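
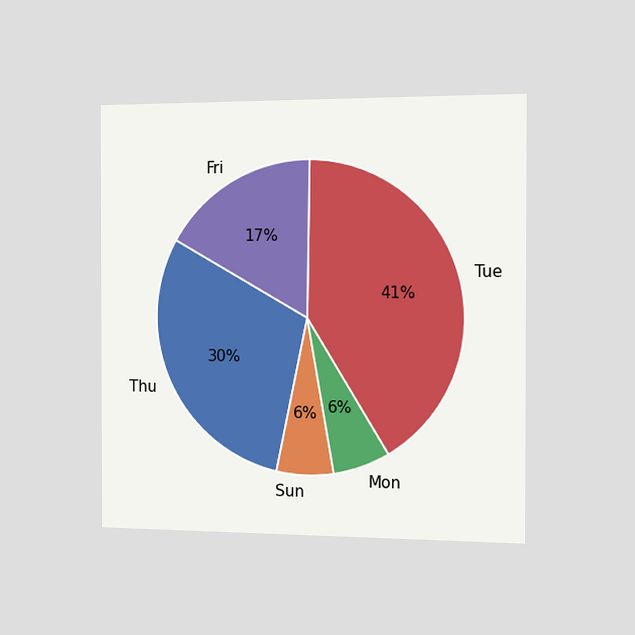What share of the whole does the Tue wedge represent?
The chart is viewed slightly from the right. The Tue slice takes up 41% of the pie.

41%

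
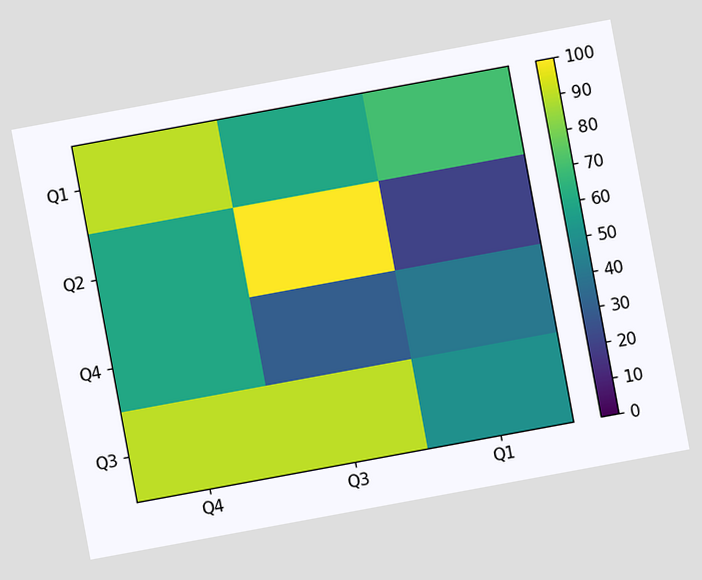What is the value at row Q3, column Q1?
The chart is tilted about 10° counter-clockwise. Matching cell (Q3, Q1) against the colorbar gives 50.

50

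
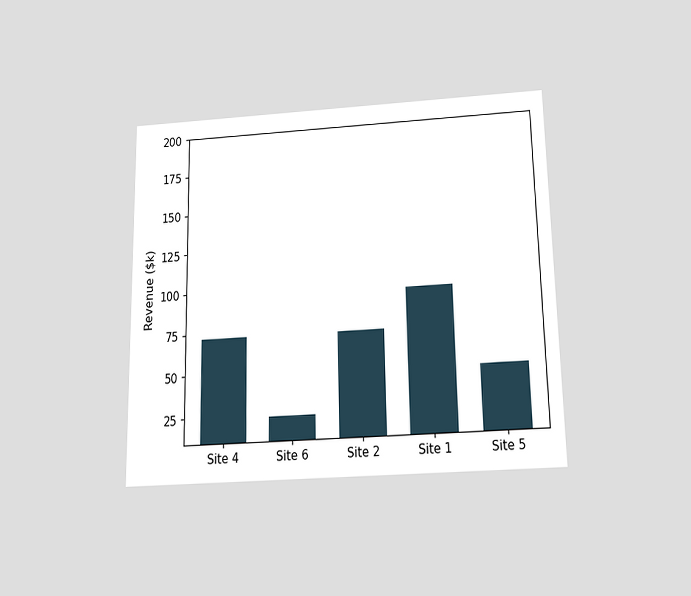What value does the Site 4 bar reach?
The chart is viewed slightly from below. Reading along the chart's y-axis, the Site 4 bar reaches $72k.

$72k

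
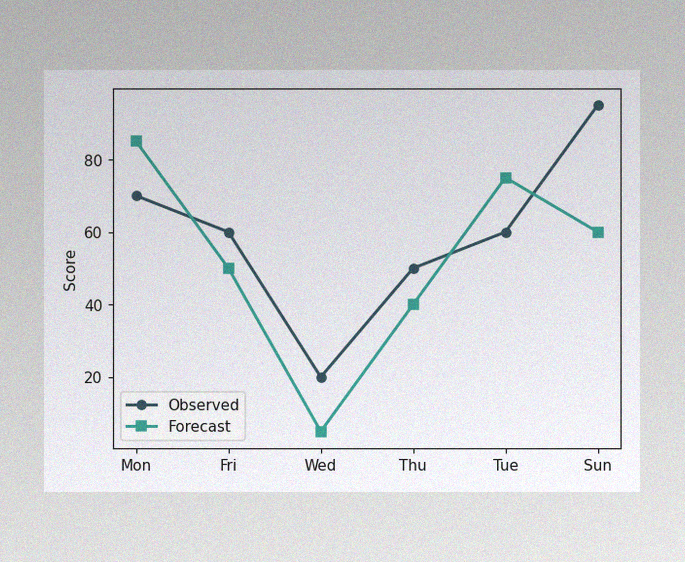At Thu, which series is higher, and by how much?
The image has some photo noise and uneven lighting. At Thu, Observed sits above the other line by 10.

Observed, by 10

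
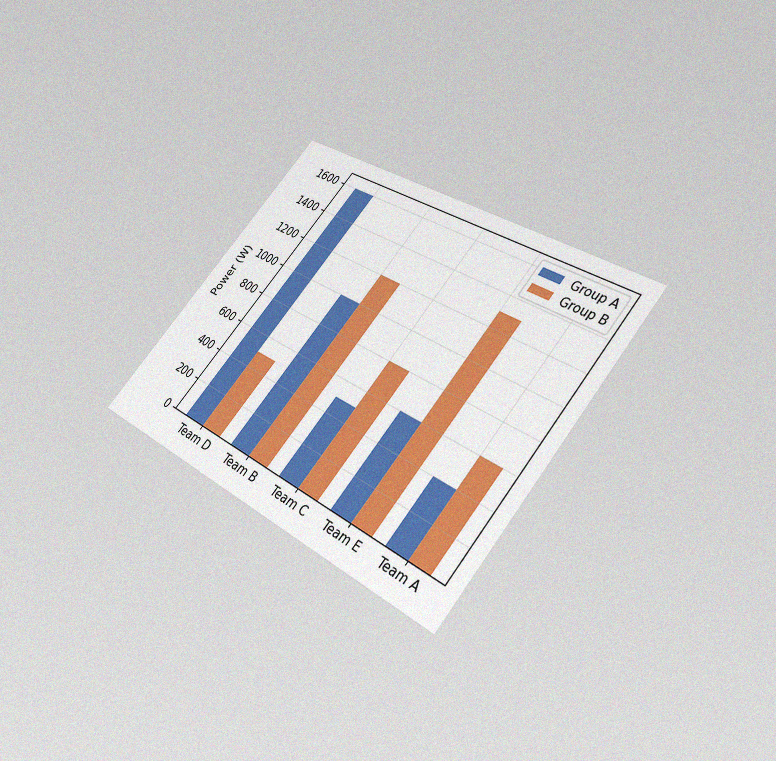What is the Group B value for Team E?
The chart is tilted about 39° clockwise and viewed slightly from below, with some photo noise. The Group B bar at Team E reaches 1300W on the y-axis.

1300W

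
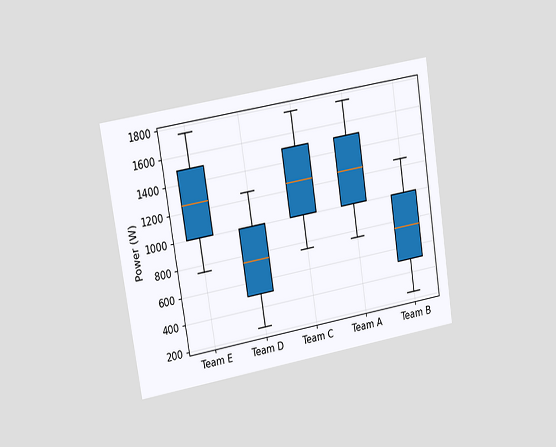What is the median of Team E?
The chart is tilted about 9° counter-clockwise and viewed at a slight angle. The median line in the Team E box sits at 1250W.

1250W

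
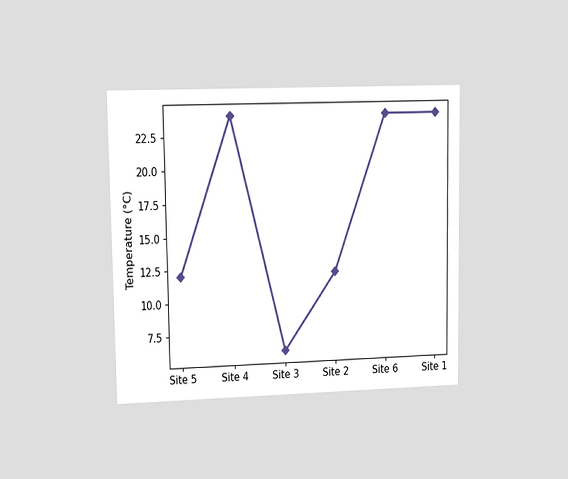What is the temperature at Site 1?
The chart is viewed at a slight angle. At Site 1, the line is at 24°C.

24°C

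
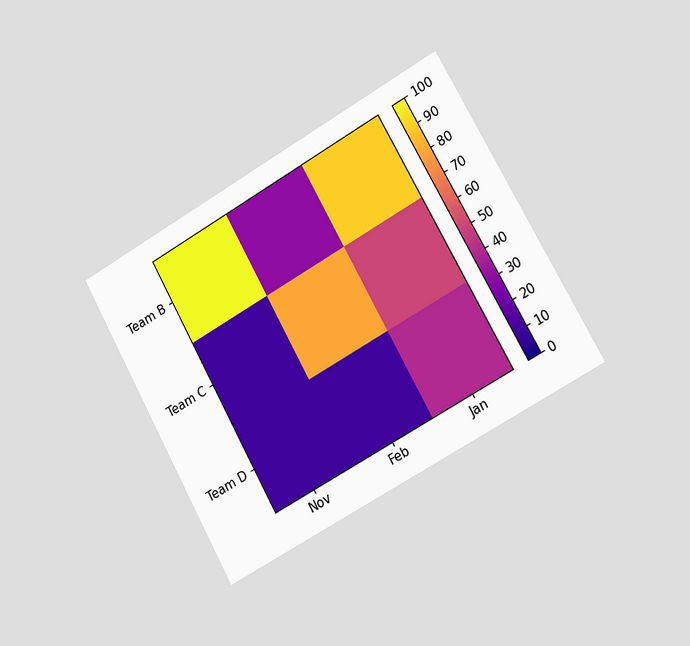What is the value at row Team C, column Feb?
The chart is tilted about 29° counter-clockwise and viewed slightly from the right. Matching cell (Team C, Feb) against the colorbar gives 80.

80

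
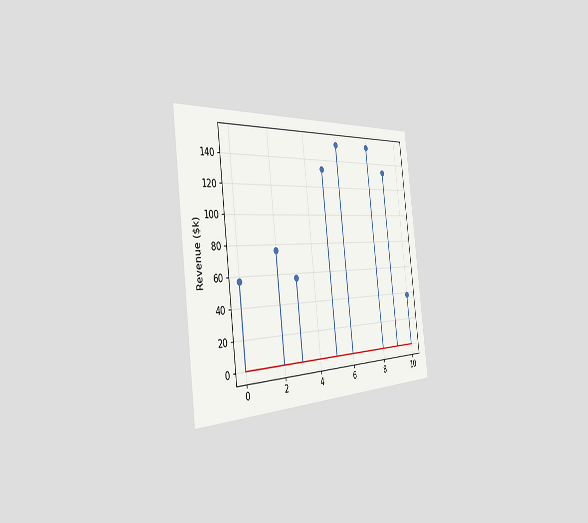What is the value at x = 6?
$152k

The chart is tilted about 7° counter-clockwise and viewed slightly from the left. The stem at x=6 reaches $152k.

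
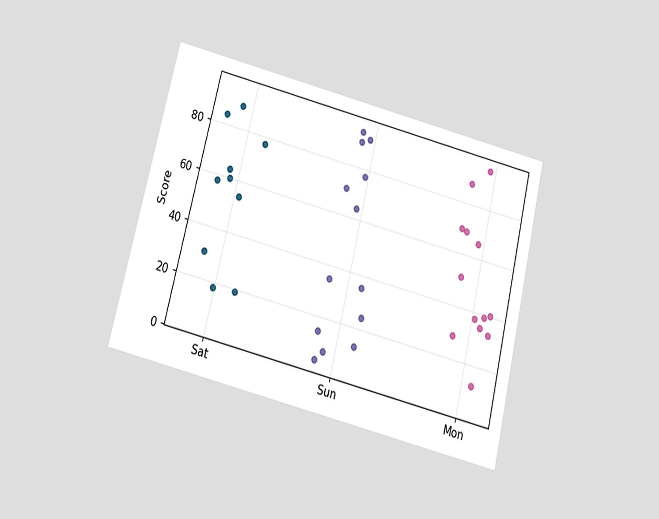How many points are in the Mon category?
The chart is tilted about 14° clockwise and viewed slightly from below. Counting the markers in the Mon column gives 13.

13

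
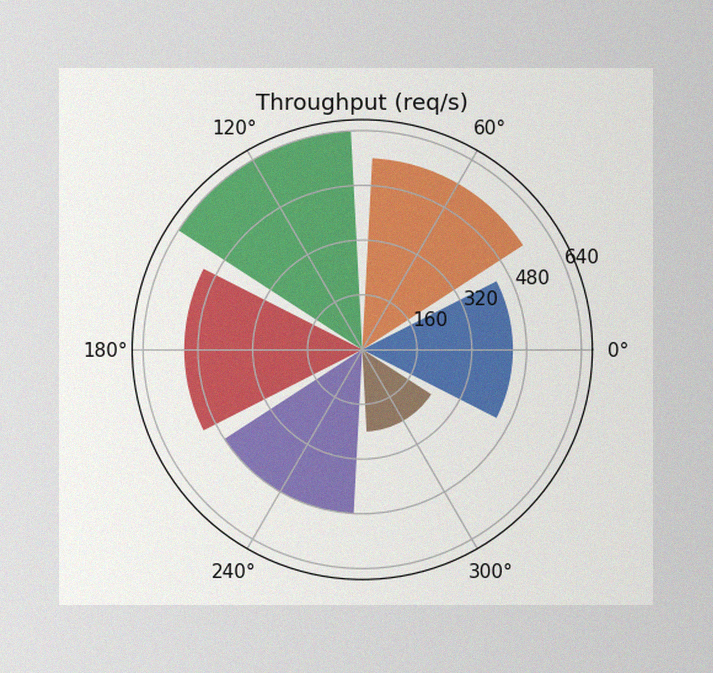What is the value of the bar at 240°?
The image has some photo noise and uneven lighting. The bar at 240° reaches 480req/s on the radial axis.

480req/s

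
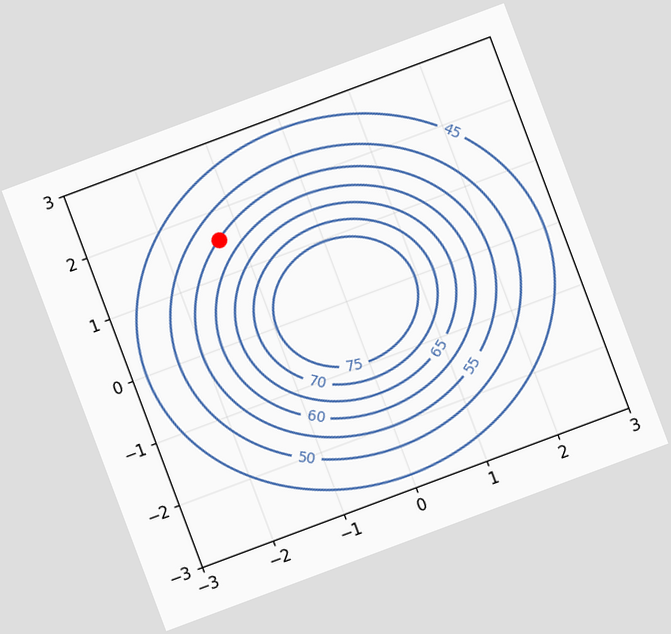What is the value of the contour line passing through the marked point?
55

The chart is tilted about 20° counter-clockwise. The marked point sits on the contour labelled 55.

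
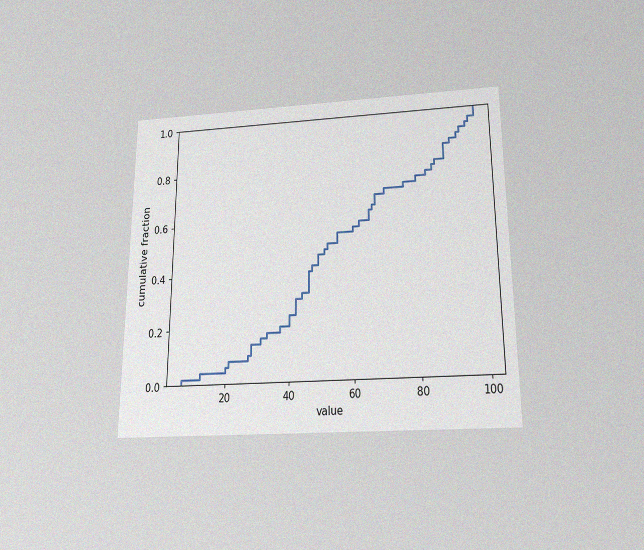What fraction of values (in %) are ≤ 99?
100%

The chart is viewed slightly from below, with some photo noise. At x=99 the ECDF step is at 100%.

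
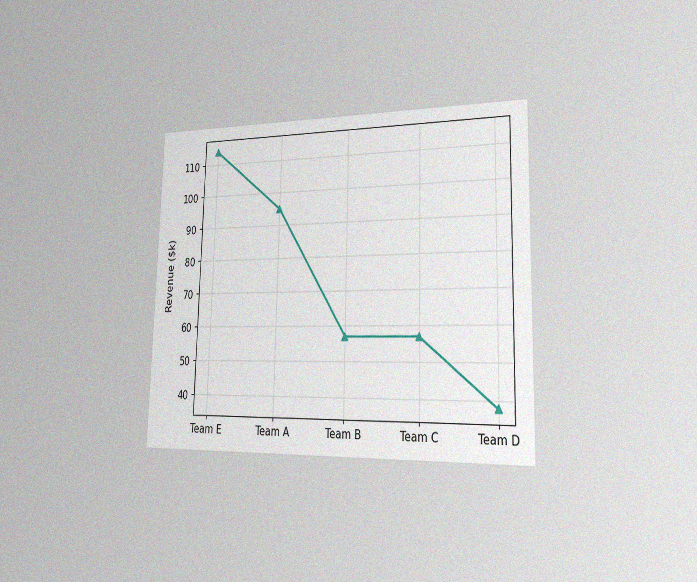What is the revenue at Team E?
The chart is viewed slightly from the right, with some photo noise. At Team E, the line is at $114k.

$114k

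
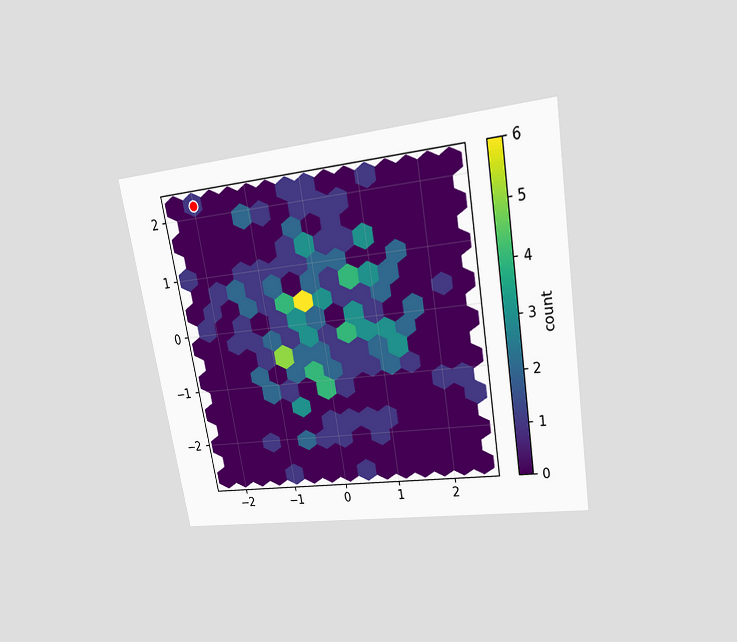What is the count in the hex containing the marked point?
The chart is tilted about 10° counter-clockwise and viewed at a slight angle. The marked hex reads 1 on the colorbar.

1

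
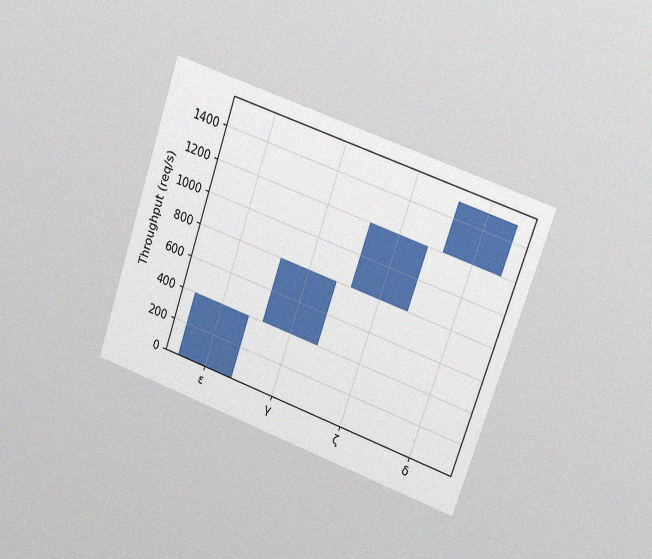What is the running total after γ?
800req/s

The chart is tilted about 19° clockwise and viewed at a slight angle, with some photo noise. After γ the running total reaches 800req/s.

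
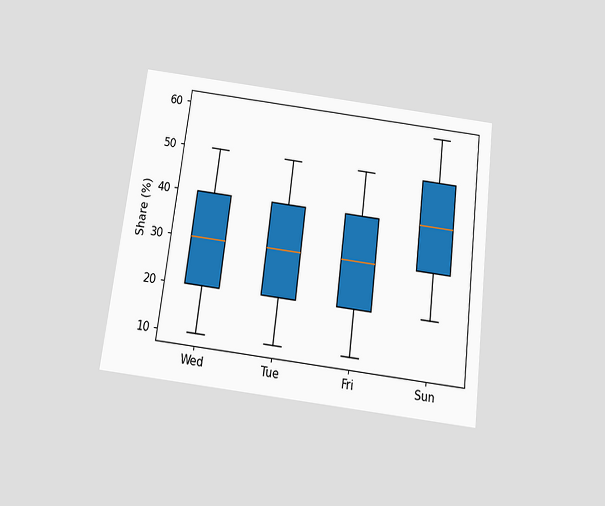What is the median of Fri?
30%

The chart is tilted about 7° clockwise and viewed slightly from below. The median line in the Fri box sits at 30%.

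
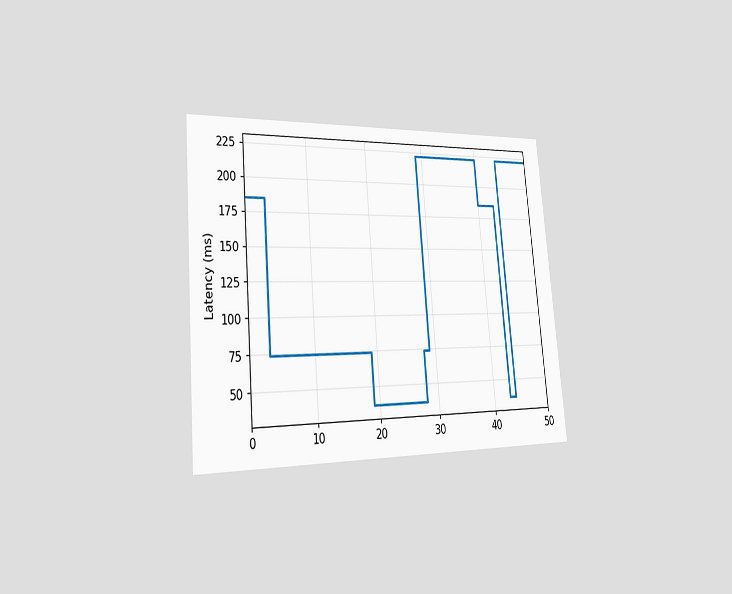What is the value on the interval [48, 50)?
222ms

The chart is tilted about 5° counter-clockwise and viewed slightly from the left. On [48, 50) the step sits at 222ms.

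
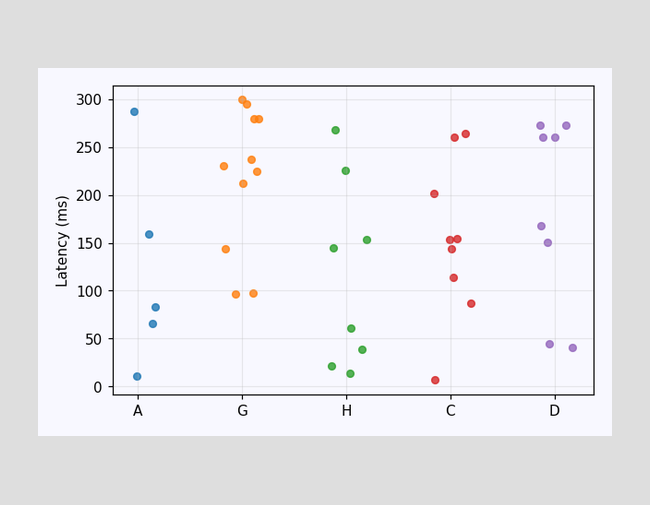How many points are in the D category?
Counting the markers in the D column gives 8.

8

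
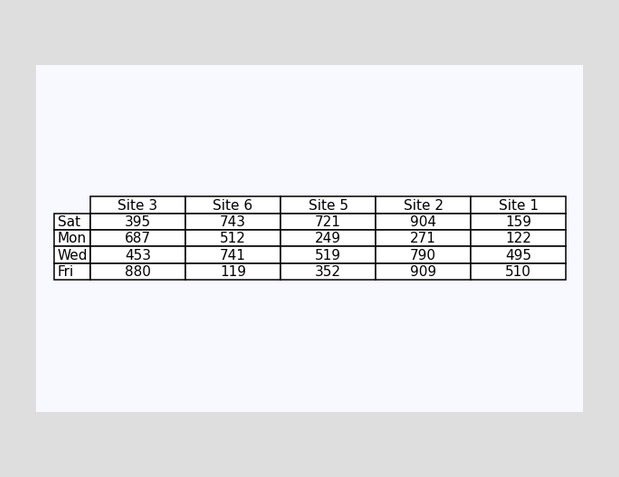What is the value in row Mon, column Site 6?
The (Mon, Site 6) cell reads 512.

512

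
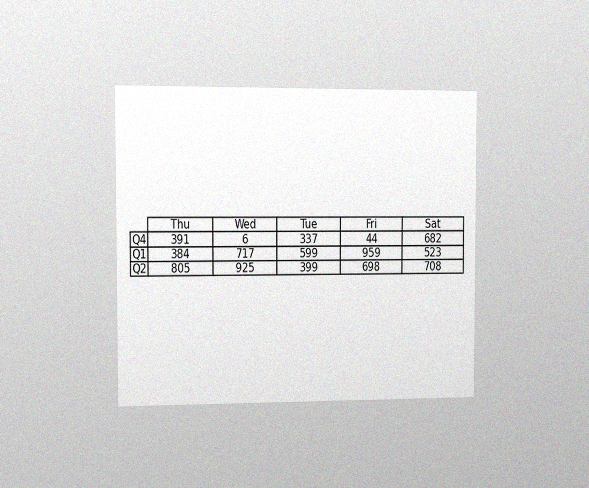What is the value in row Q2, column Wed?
925

The chart is viewed slightly from the left, with some photo noise. The (Q2, Wed) cell reads 925.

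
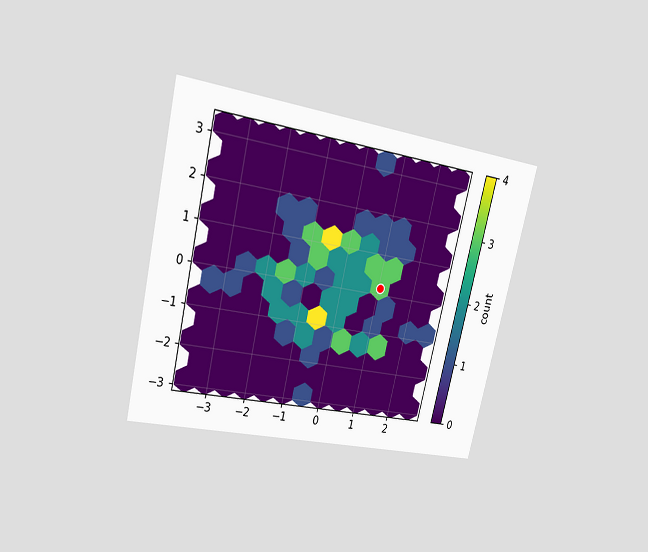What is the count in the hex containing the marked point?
3

The chart is tilted about 13° clockwise and viewed at a slight angle. The marked hex reads 3 on the colorbar.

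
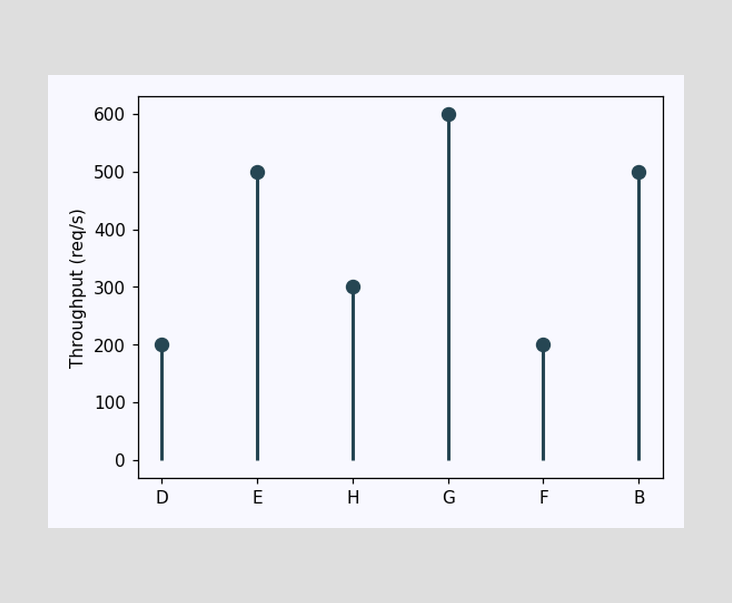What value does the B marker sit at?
The B marker sits at 500req/s.

500req/s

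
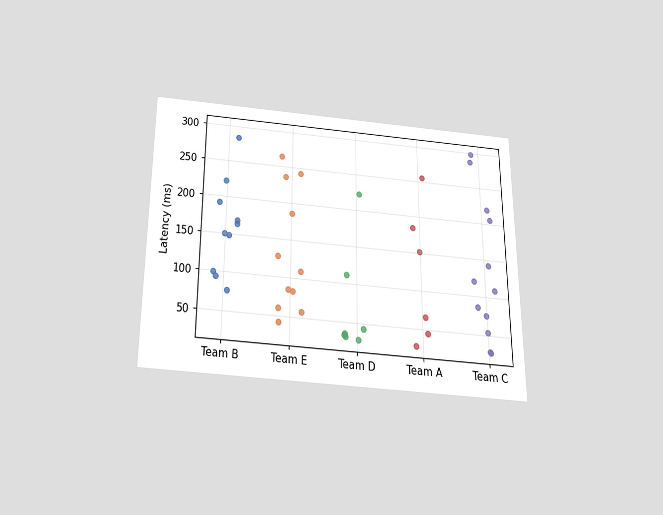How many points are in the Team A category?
6

The chart is viewed slightly from below. Counting the markers in the Team A column gives 6.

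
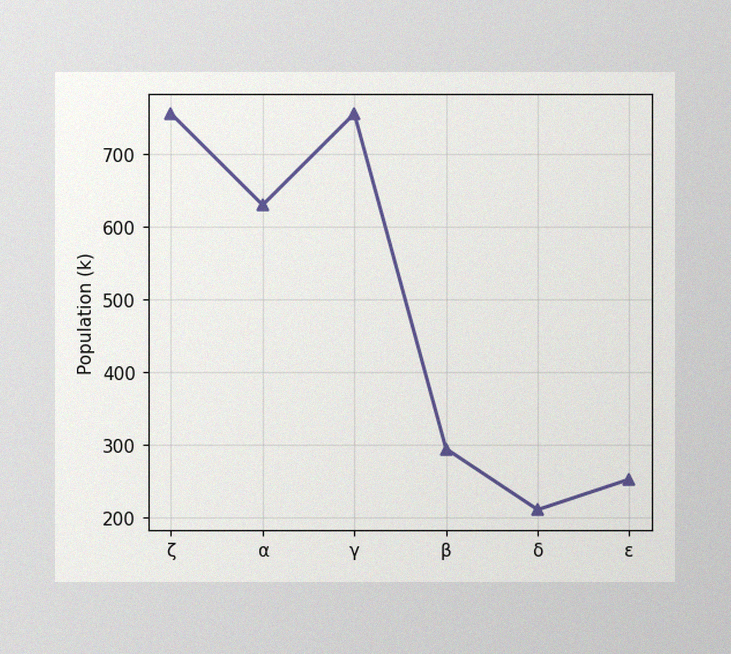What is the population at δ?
210k

The image has some photo noise and uneven lighting. At δ, the line is at 210k.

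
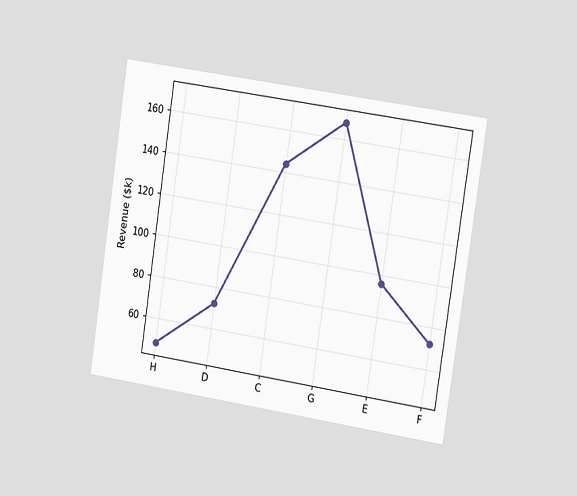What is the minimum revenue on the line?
The chart is tilted about 8° clockwise and viewed slightly from the right. The lowest point is at H, and reading across to the y-axis gives $48k.

$48k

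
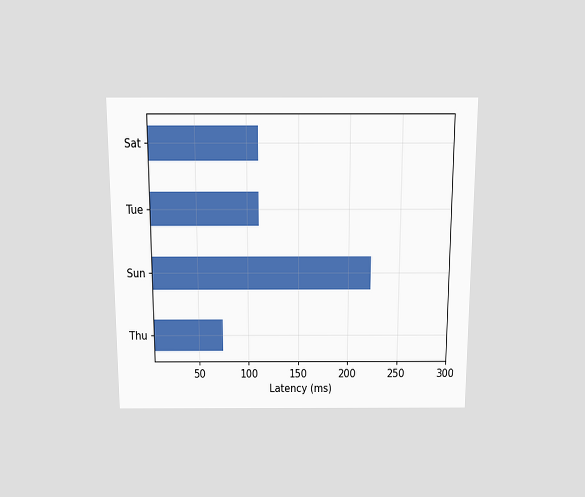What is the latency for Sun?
222ms

The chart is viewed slightly from above. Reading along the chart's x-axis, the Sun bar reaches 222ms.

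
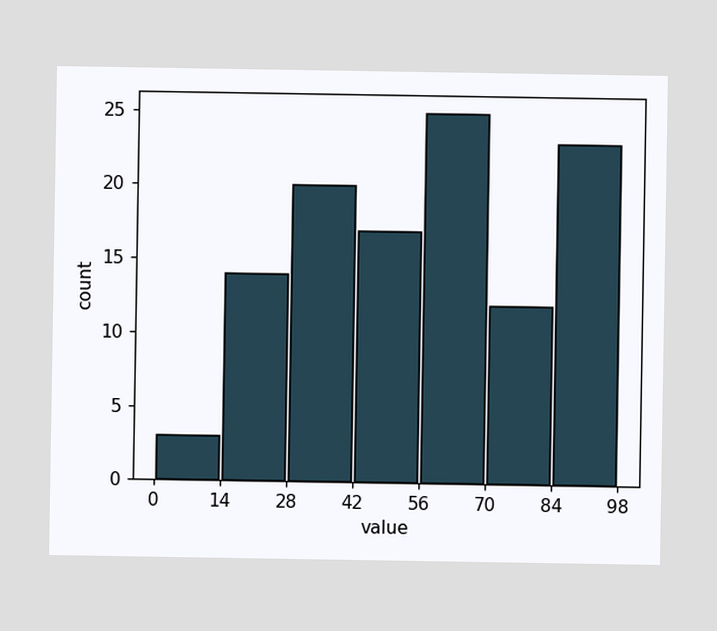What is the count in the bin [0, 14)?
3

The [0, 14) bin has height 3.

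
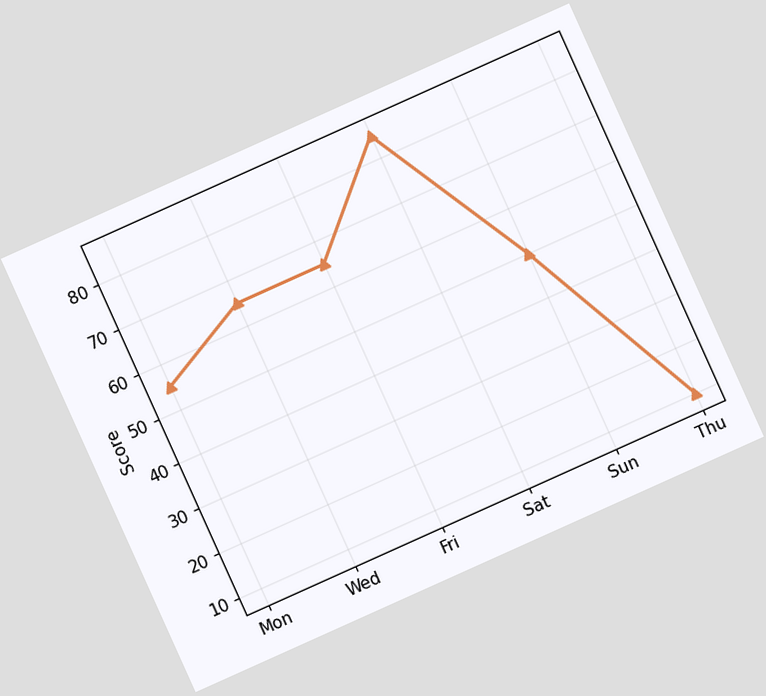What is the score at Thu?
The chart is tilted about 24° counter-clockwise. At Thu, the line is at 10.

10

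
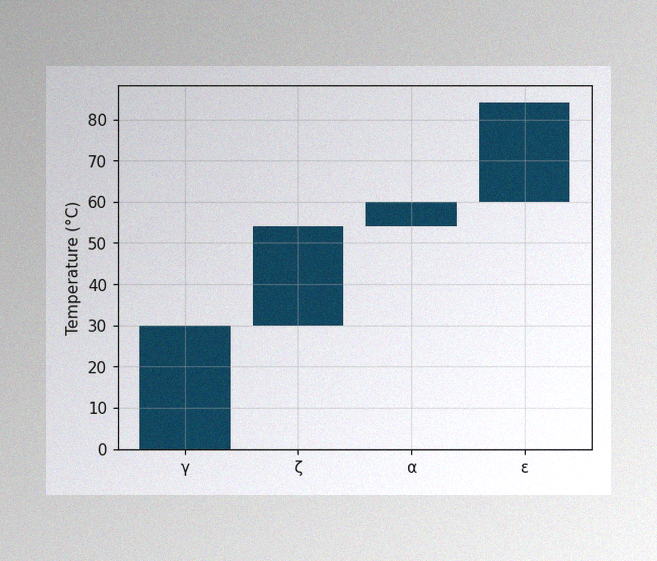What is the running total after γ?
30°C

The image has some photo noise and uneven lighting. After γ the running total reaches 30°C.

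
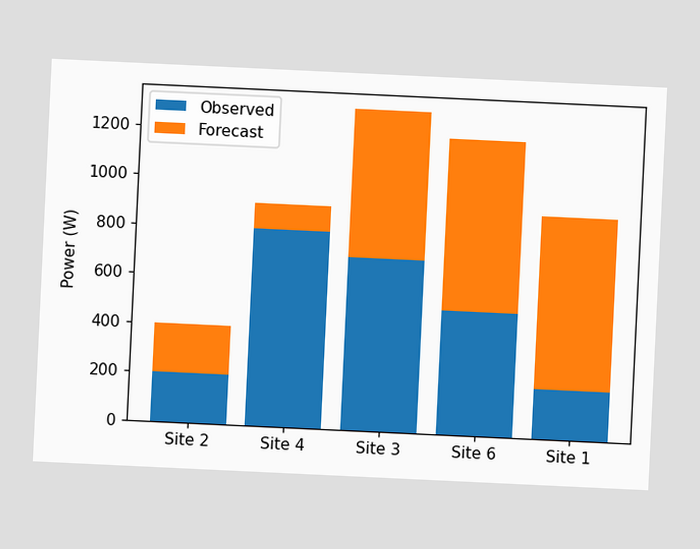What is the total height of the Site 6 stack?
1200W

The chart is tilted about 3° clockwise. The Site 6 stack's top reaches 1200W on the y-axis.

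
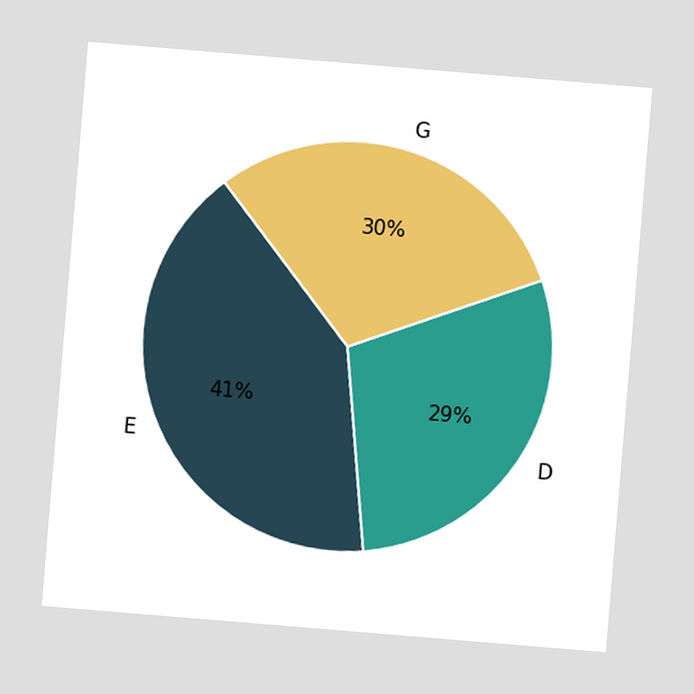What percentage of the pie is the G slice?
The chart is tilted about 5° clockwise. The G slice takes up 30% of the pie.

30%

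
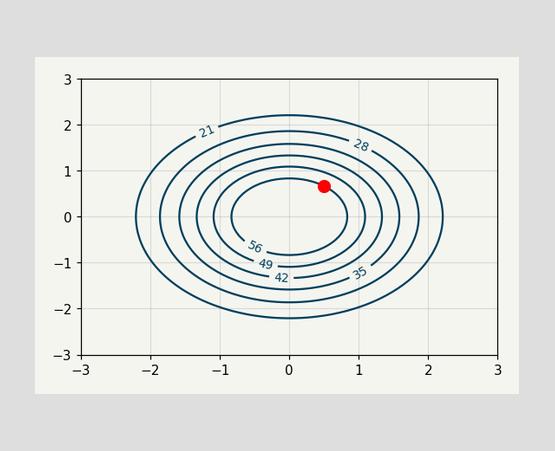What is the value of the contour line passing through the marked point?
The marked point sits on the contour labelled 56.

56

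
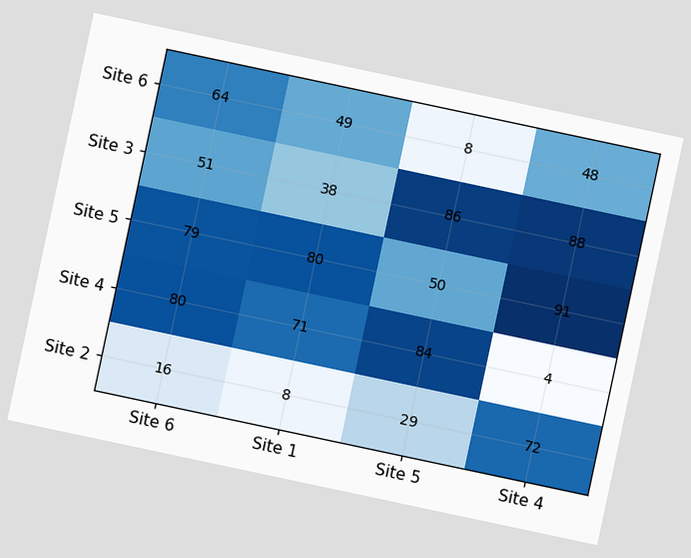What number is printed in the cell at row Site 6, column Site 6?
The chart is tilted about 12° clockwise. The (Site 6, Site 6) cell reads 64.

64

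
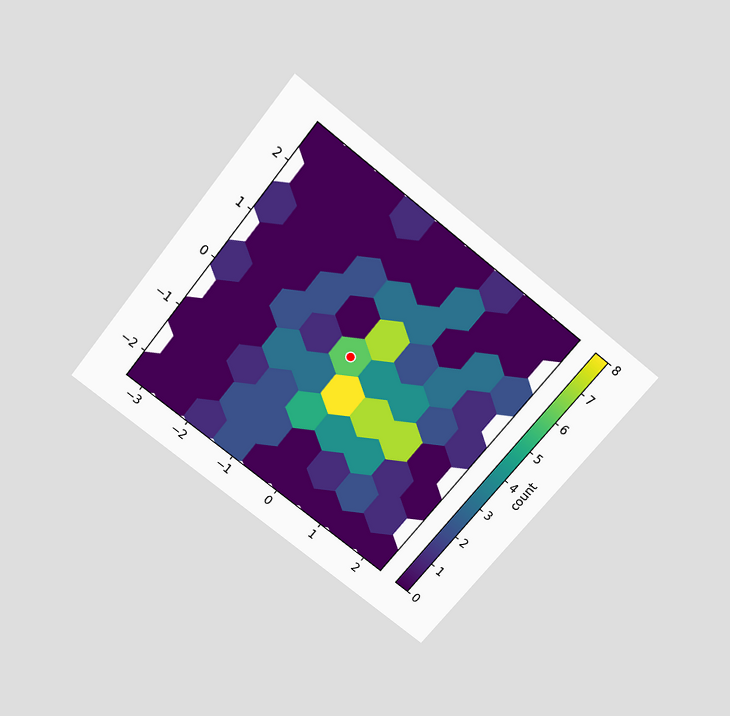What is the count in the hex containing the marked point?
6

The chart is tilted about 39° clockwise and viewed slightly from above. The marked hex reads 6 on the colorbar.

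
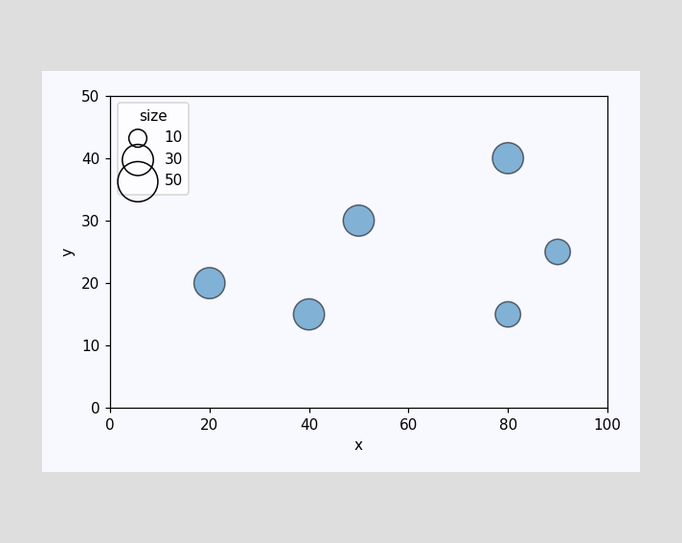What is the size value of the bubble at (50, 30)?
Matching the bubble at (50, 30) against the size legend gives 30.

30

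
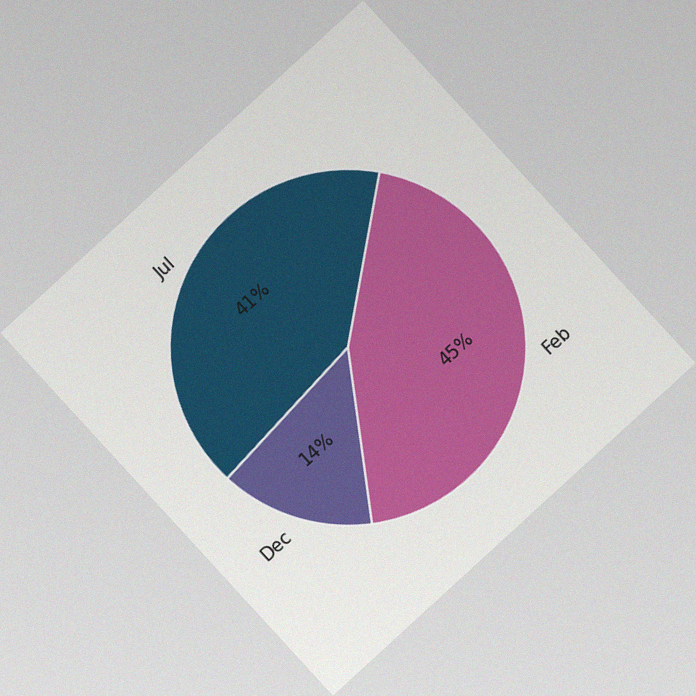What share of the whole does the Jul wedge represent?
The chart is tilted about 43° counter-clockwise, with some photo noise. The Jul slice takes up 41% of the pie.

41%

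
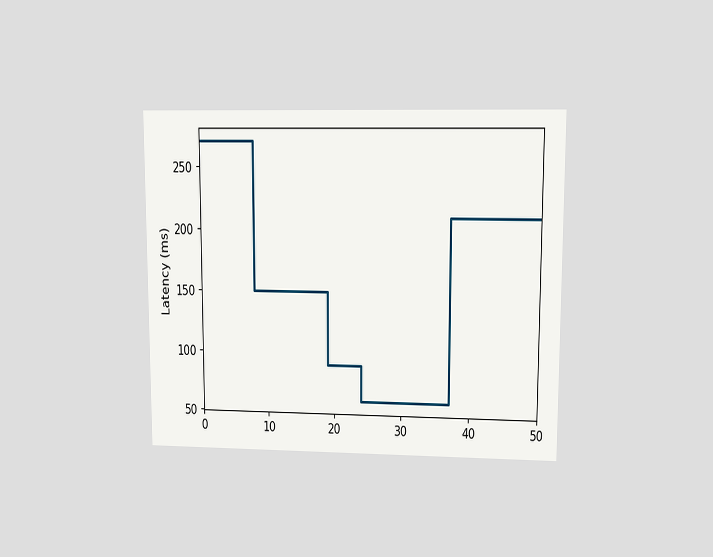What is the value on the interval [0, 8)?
270ms

The chart is viewed at a slight angle. On [0, 8) the step sits at 270ms.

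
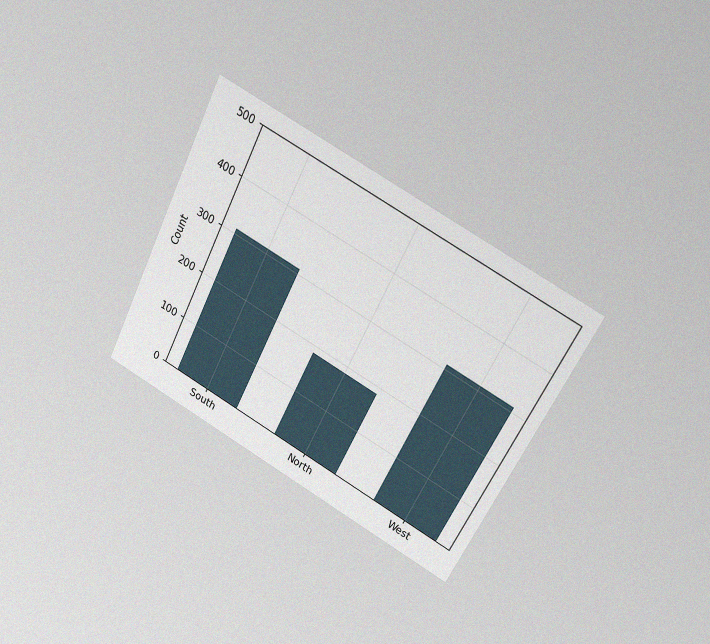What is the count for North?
The chart is tilted about 27° clockwise and viewed at a slight angle, with some photo noise. Reading along the chart's y-axis, the North bar reaches 186.

186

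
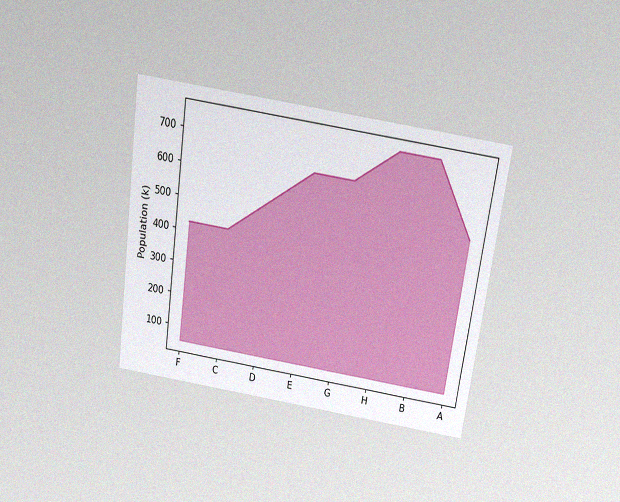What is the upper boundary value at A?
The chart is tilted about 8° clockwise and viewed slightly from above, with some photo noise. At A the upper boundary is at 530k.

530k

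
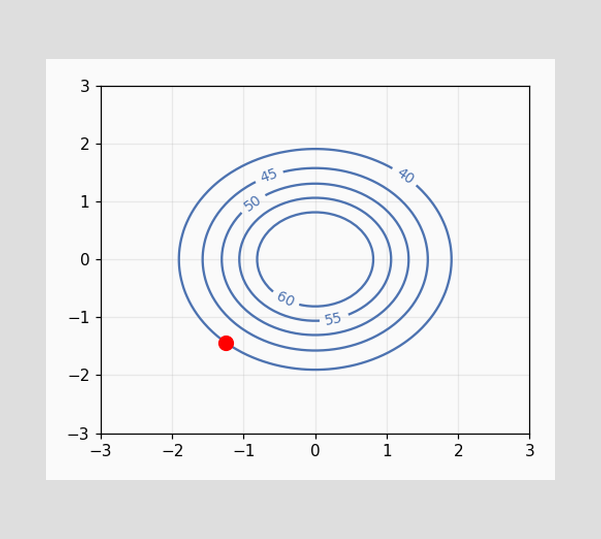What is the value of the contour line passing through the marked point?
40

The marked point sits on the contour labelled 40.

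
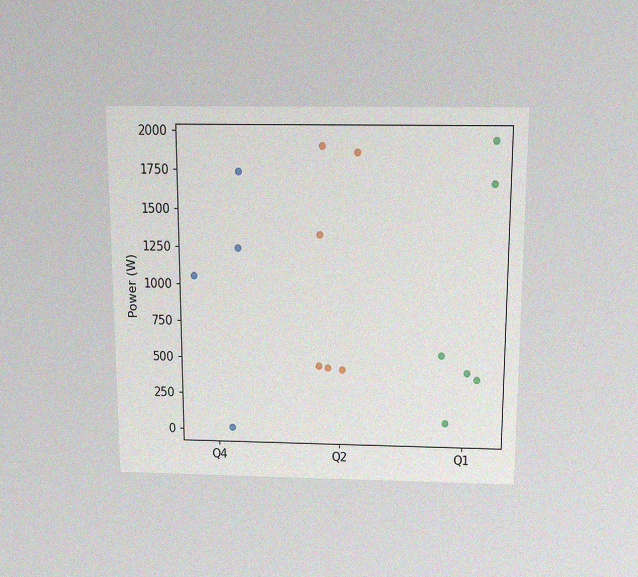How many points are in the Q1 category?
6

The chart is viewed slightly from above, with some photo noise. Counting the markers in the Q1 column gives 6.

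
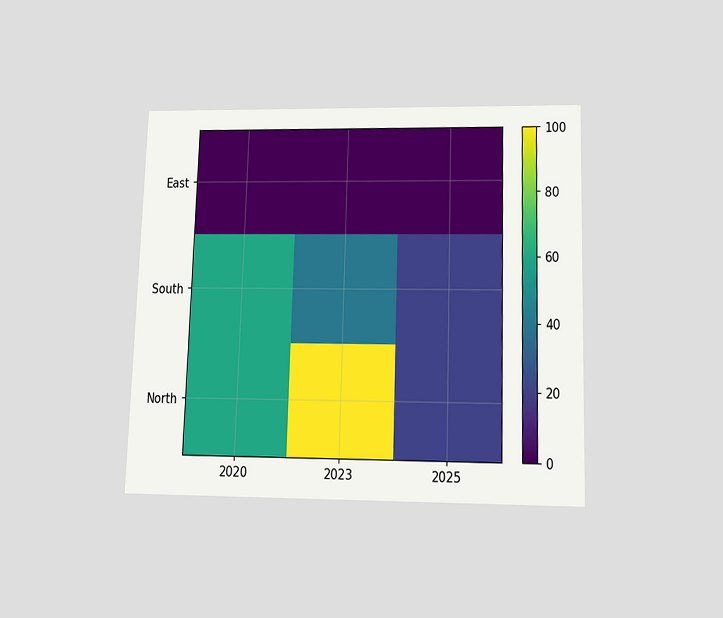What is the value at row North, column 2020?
60

The chart is viewed slightly from below. Matching cell (North, 2020) against the colorbar gives 60.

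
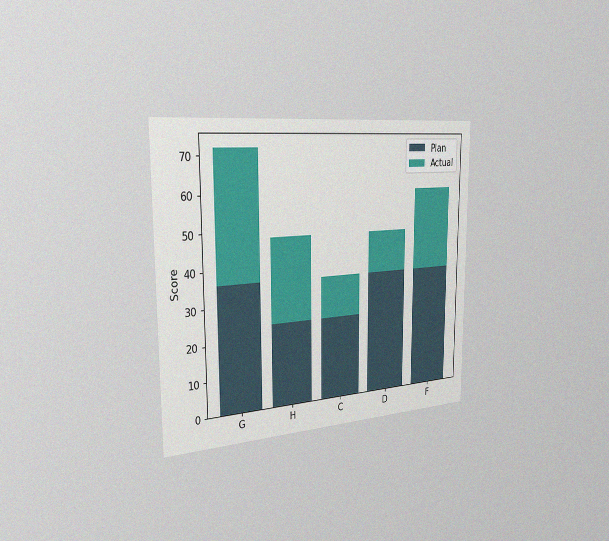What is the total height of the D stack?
The chart is viewed slightly from the left, with some photo noise. The D stack's top reaches 48 on the y-axis.

48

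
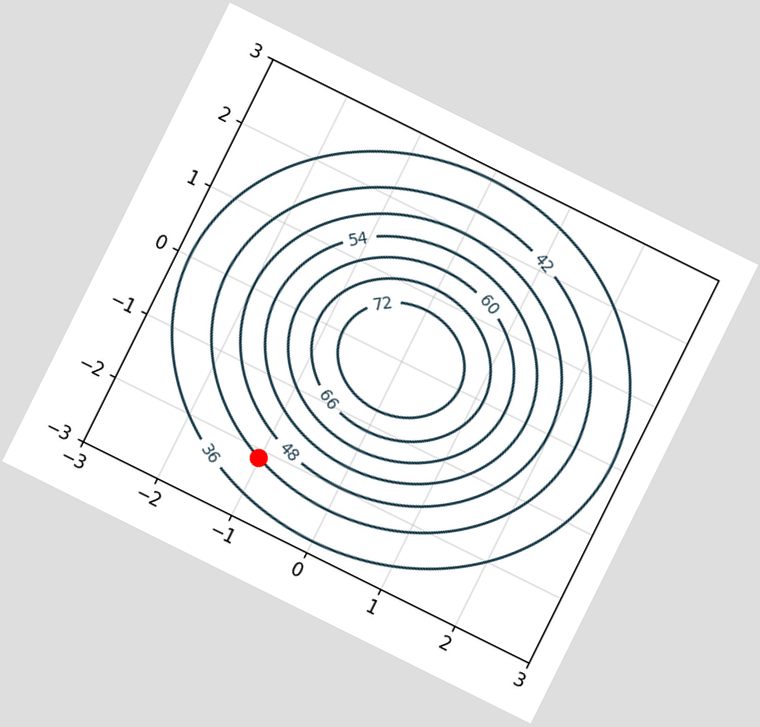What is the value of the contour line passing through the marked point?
42

The chart is tilted about 26° clockwise. The marked point sits on the contour labelled 42.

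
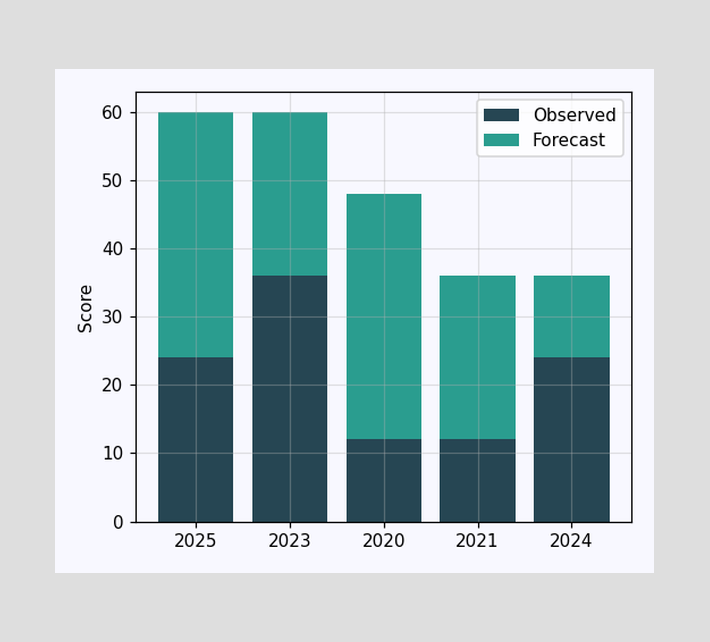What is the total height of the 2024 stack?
The 2024 stack's top reaches 36 on the y-axis.

36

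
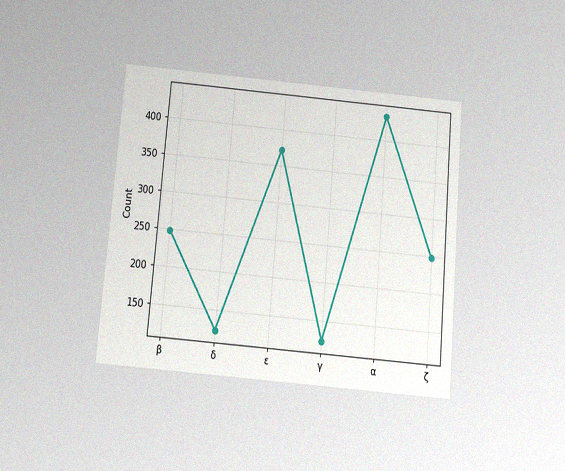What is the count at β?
248

The chart is tilted about 5° clockwise and viewed slightly from below, with some photo noise. At β, the line is at 248.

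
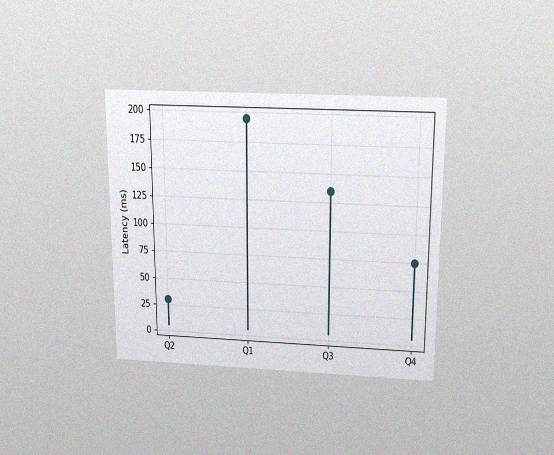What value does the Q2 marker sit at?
The chart is viewed slightly from above, with some photo noise. The Q2 marker sits at 30ms.

30ms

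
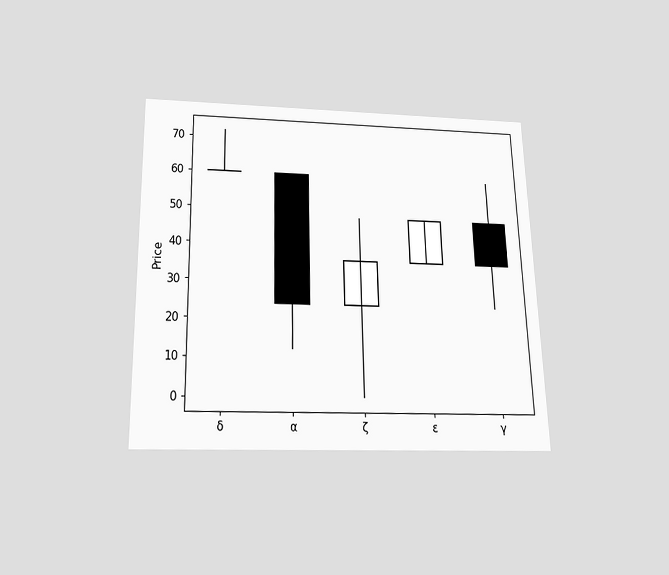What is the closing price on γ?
The chart is viewed slightly from below. The γ candle closes at 36.

36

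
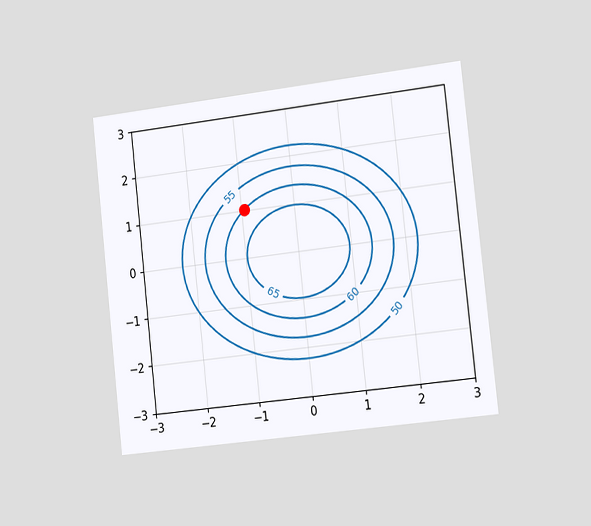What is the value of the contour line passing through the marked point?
60

The chart is tilted about 6° counter-clockwise and viewed slightly from the right. The marked point sits on the contour labelled 60.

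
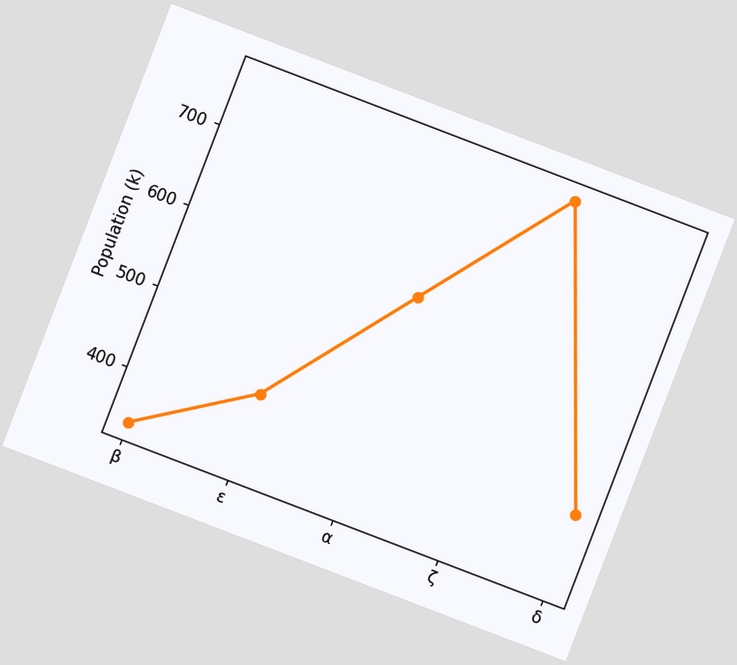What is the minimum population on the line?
340k

The chart is tilted about 21° clockwise. The lowest point is at β, and reading across to the y-axis gives 340k.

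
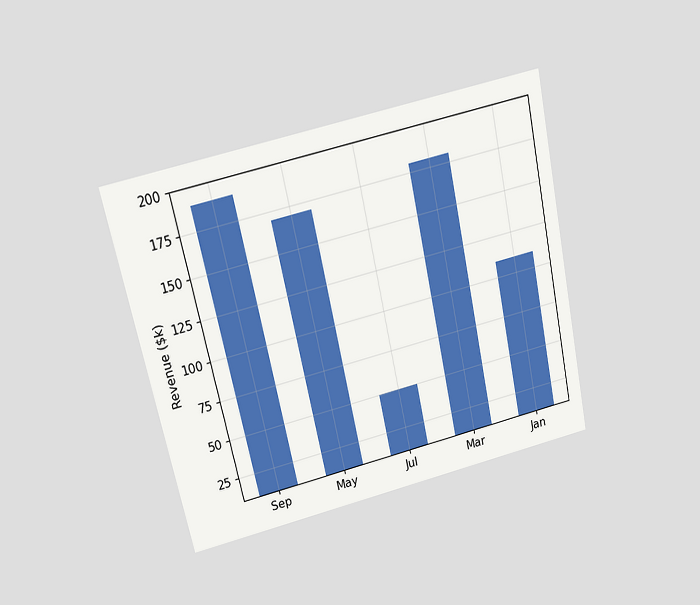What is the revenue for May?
$170k

The chart is tilted about 12° counter-clockwise and viewed slightly from above. Reading along the chart's y-axis, the May bar reaches $170k.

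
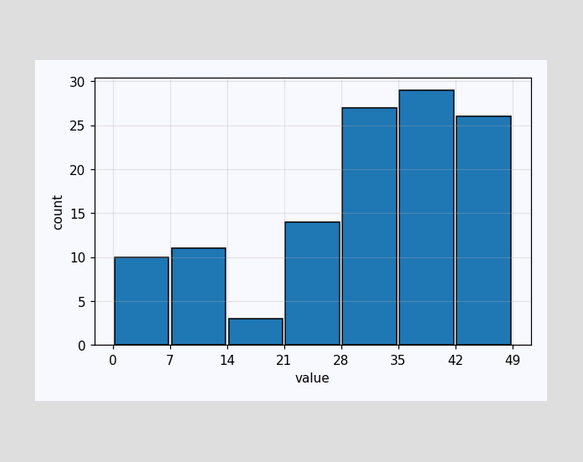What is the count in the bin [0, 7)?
The [0, 7) bin has height 10.

10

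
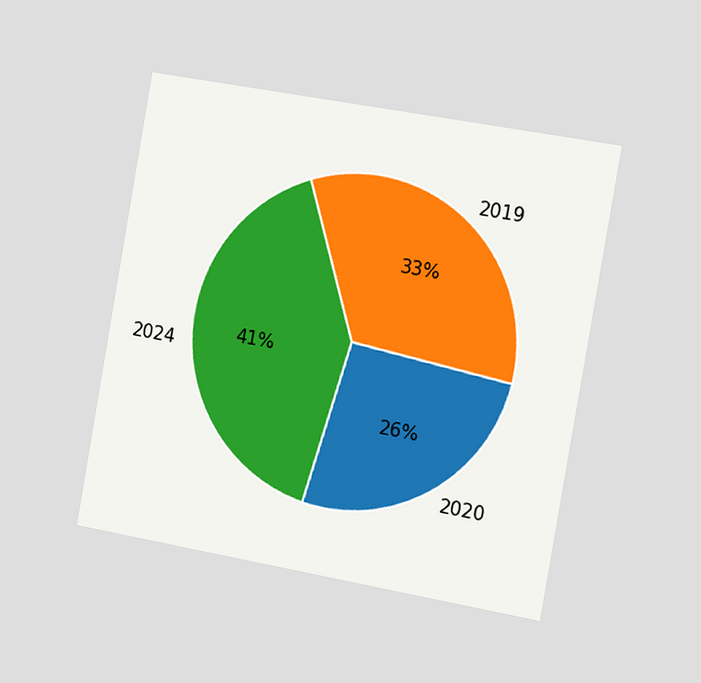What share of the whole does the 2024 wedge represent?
41%

The chart is tilted about 10° clockwise and viewed slightly from the right. The 2024 slice takes up 41% of the pie.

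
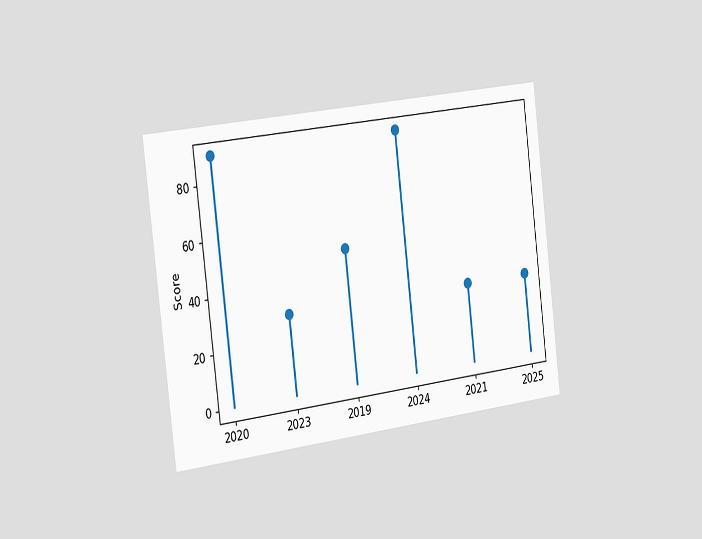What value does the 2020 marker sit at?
90

The chart is tilted about 7° counter-clockwise and viewed slightly from the left. The 2020 marker sits at 90.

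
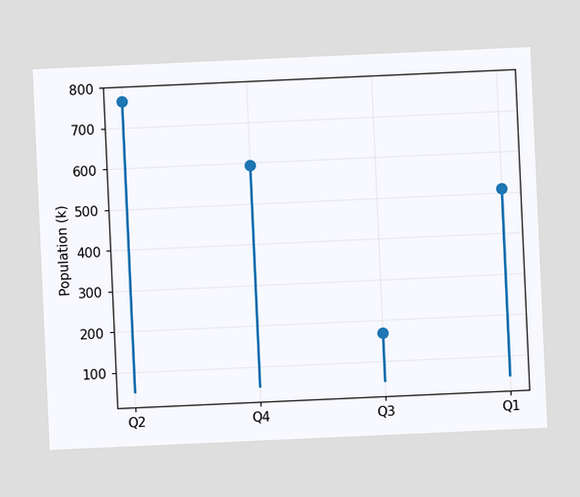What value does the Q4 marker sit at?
595k

The chart is tilted about 3° counter-clockwise. The Q4 marker sits at 595k.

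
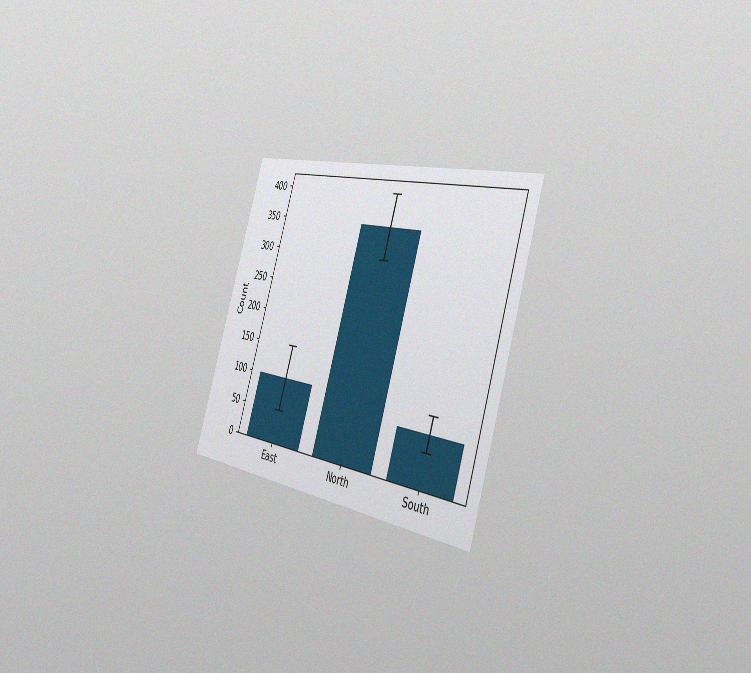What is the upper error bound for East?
150

The chart is tilted about 18° clockwise and viewed slightly from the right, with some photo noise. The East bar's upper whisker reaches 150.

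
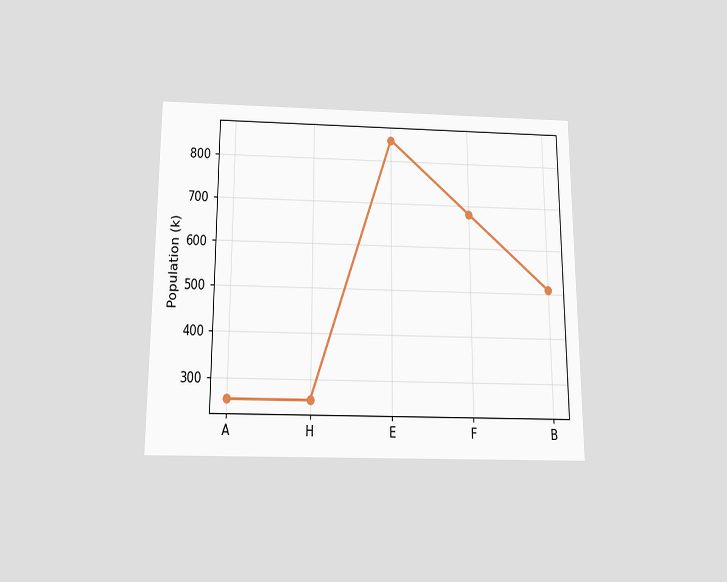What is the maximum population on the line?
The chart is viewed slightly from below. The highest point is at E, and reading across to the y-axis gives 850k.

850k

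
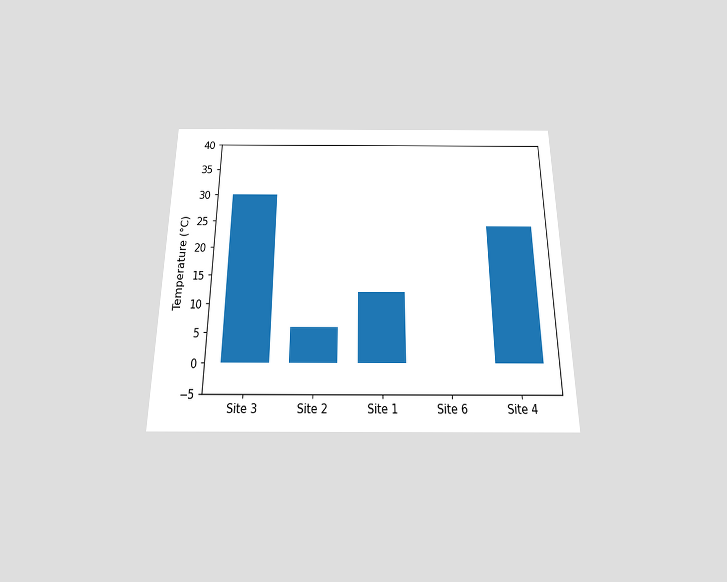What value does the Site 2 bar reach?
6°C

The chart is viewed slightly from below. Reading along the chart's y-axis, the Site 2 bar reaches 6°C.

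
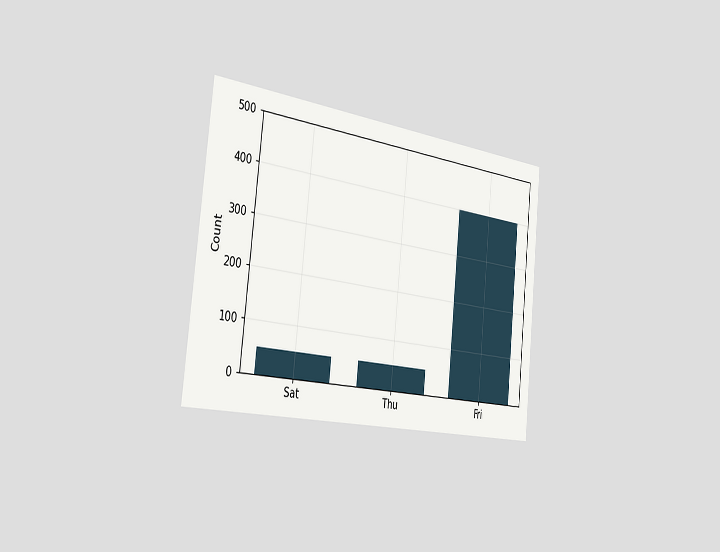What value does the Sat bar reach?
The chart is tilted about 6° clockwise and viewed slightly from the left. Reading along the chart's y-axis, the Sat bar reaches 50.

50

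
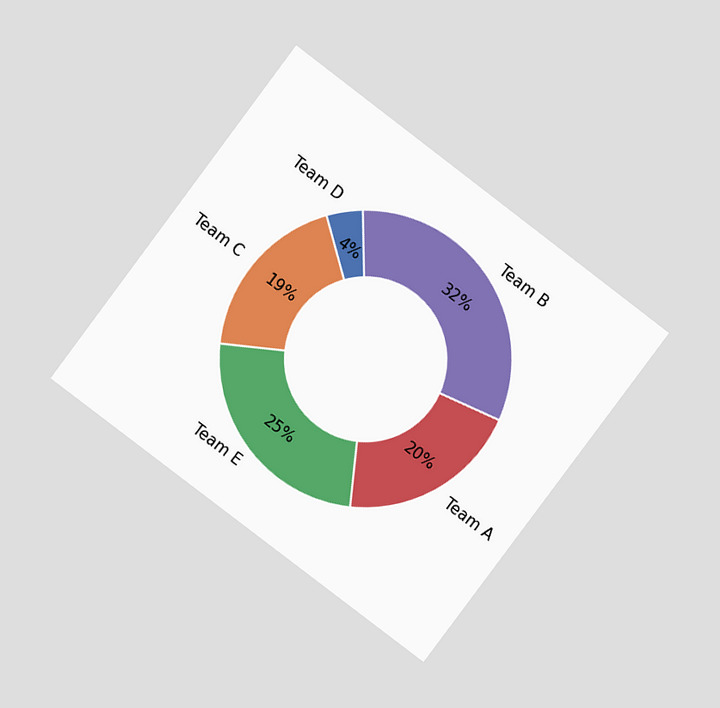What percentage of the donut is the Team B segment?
32%

The chart is tilted about 37° clockwise and viewed at a slight angle. The Team B segment takes up 32% of the ring.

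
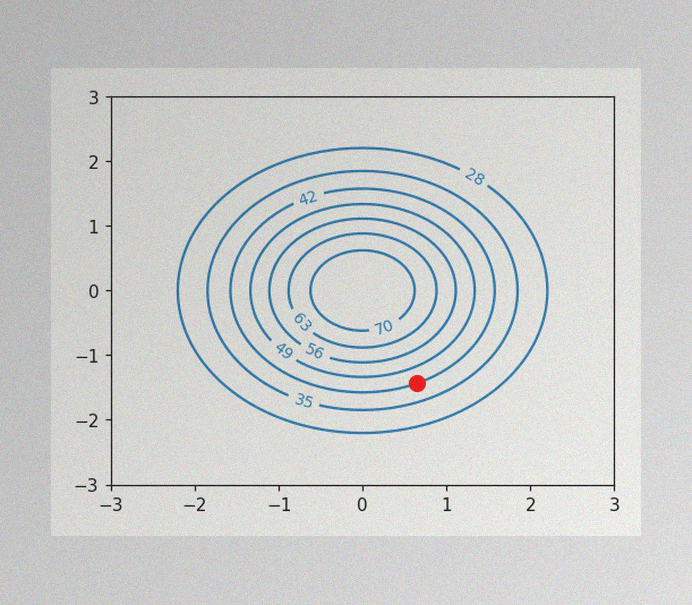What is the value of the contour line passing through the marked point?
42

The image has some photo noise and uneven lighting. The marked point sits on the contour labelled 42.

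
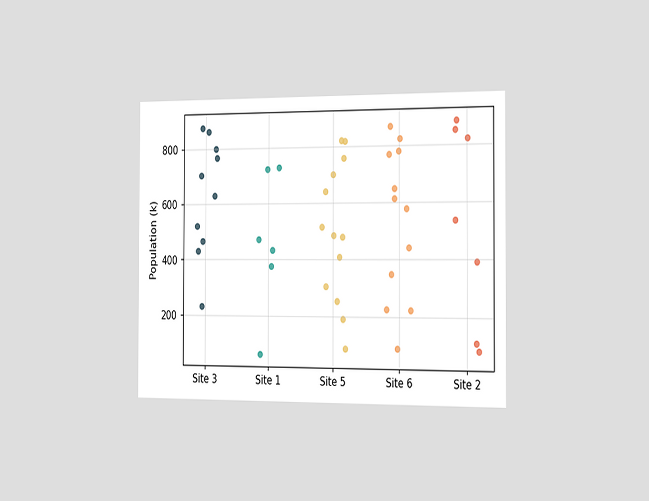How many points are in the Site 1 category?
The chart is viewed slightly from the right. Counting the markers in the Site 1 column gives 6.

6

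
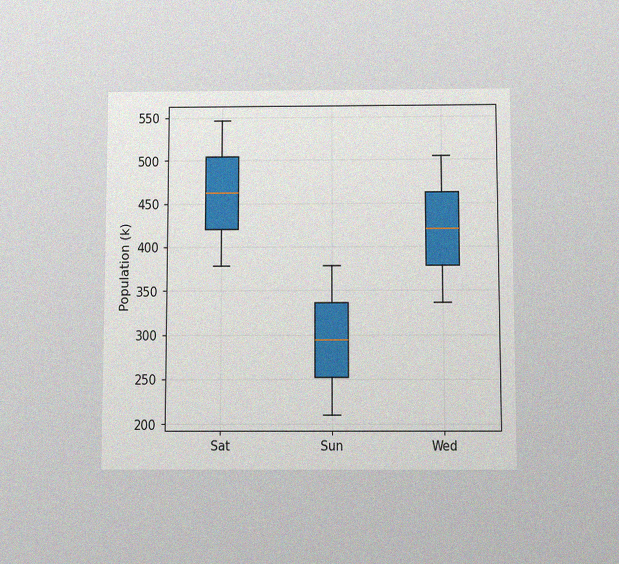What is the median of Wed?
420k

The chart is viewed slightly from below, with some photo noise. The median line in the Wed box sits at 420k.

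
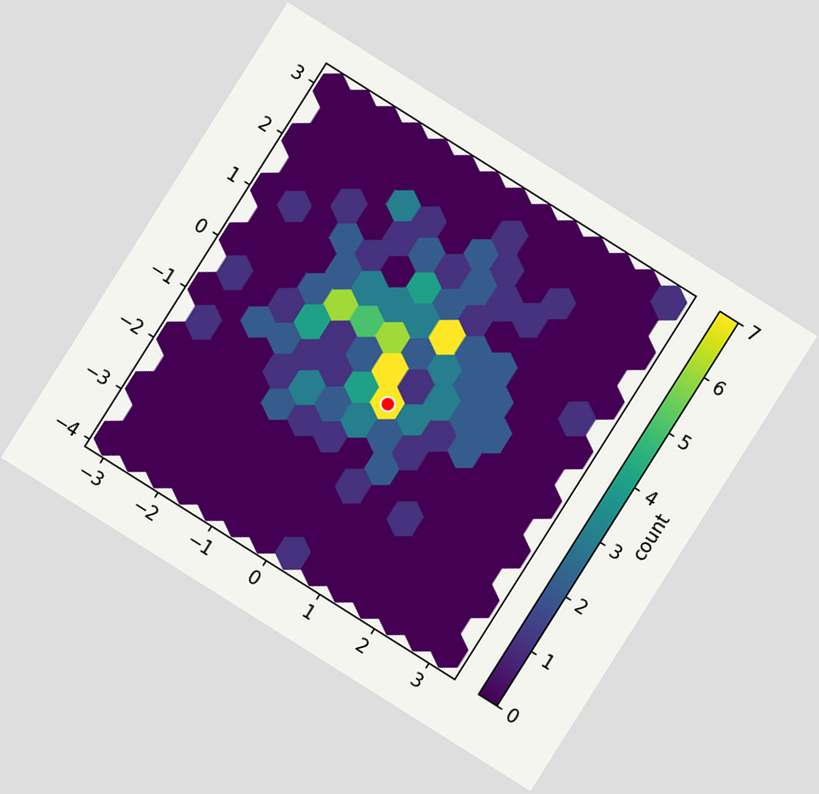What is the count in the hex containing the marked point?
7

The chart is tilted about 32° clockwise. The marked hex reads 7 on the colorbar.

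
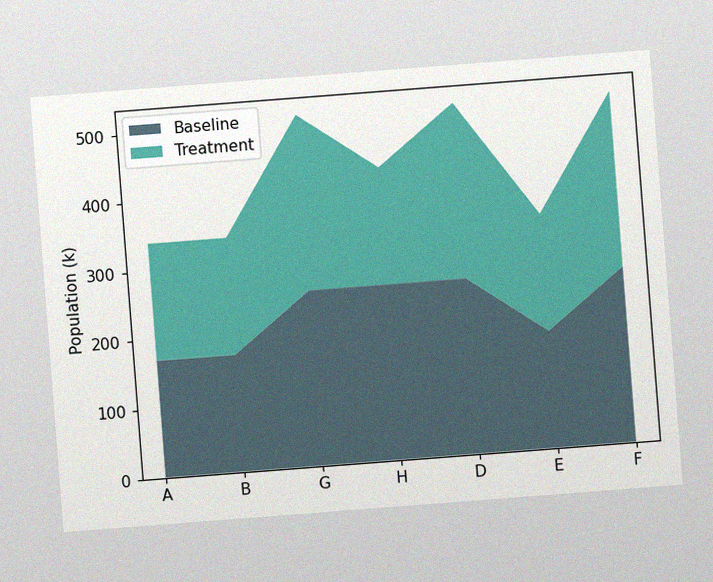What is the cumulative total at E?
340k

The chart is tilted about 4° counter-clockwise, with some photo noise. The stacked total at E reaches 340k.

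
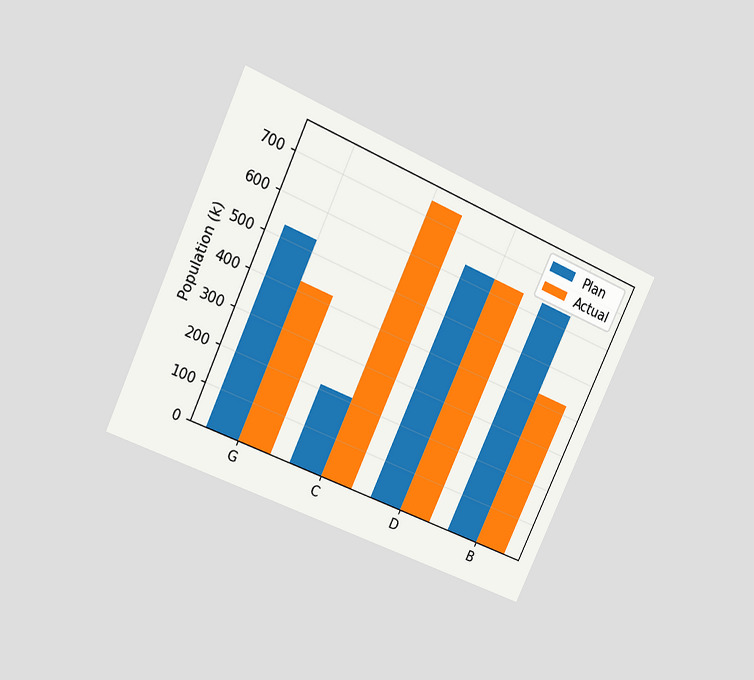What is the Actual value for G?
424k

The chart is tilted about 25° clockwise and viewed at a slight angle. The Actual bar at G reaches 424k on the y-axis.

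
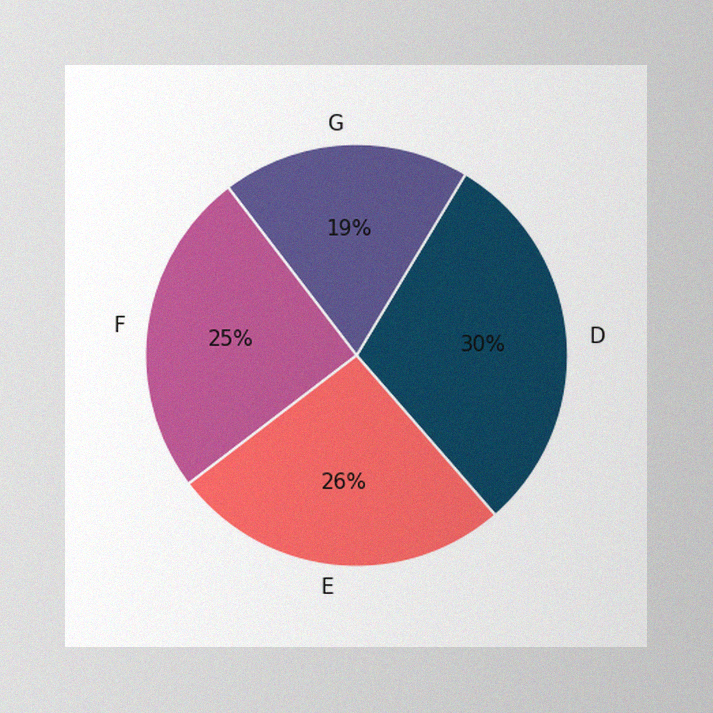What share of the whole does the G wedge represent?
19%

The image has some photo noise and uneven lighting. The G slice takes up 19% of the pie.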